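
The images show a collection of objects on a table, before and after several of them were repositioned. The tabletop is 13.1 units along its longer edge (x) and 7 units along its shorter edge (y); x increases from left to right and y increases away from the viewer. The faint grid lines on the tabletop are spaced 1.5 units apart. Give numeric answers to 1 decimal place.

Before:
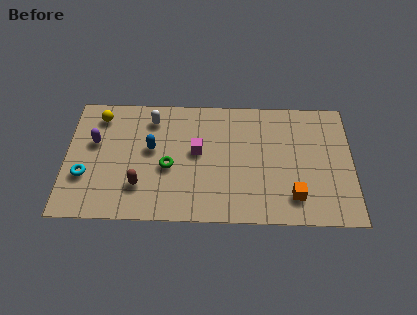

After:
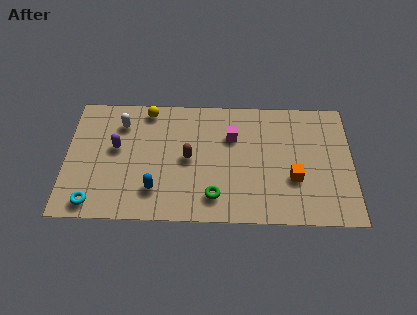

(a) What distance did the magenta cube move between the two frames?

1.8

The magenta cube moved from about (6.0, 3.9) to (7.6, 4.8), a distance of √(1.6² + 0.9²) ≈ 1.8.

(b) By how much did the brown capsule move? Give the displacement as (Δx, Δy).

(2.2, 1.6)

From the two frames, the brown capsule sits at roughly (3.4, 1.9) before and (5.6, 3.5) after.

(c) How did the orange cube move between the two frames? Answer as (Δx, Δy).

(0.0, 1.0)

From the two frames, the orange cube sits at roughly (10.4, 1.5) before and (10.4, 2.5) after.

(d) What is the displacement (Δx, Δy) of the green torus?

(2.1, -1.6)

The green torus was at about (4.7, 3.0) and moved to about (6.8, 1.4).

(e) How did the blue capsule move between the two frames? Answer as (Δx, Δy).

(0.2, -2.3)

The blue capsule was at about (3.9, 4.0) and moved to about (4.1, 1.7).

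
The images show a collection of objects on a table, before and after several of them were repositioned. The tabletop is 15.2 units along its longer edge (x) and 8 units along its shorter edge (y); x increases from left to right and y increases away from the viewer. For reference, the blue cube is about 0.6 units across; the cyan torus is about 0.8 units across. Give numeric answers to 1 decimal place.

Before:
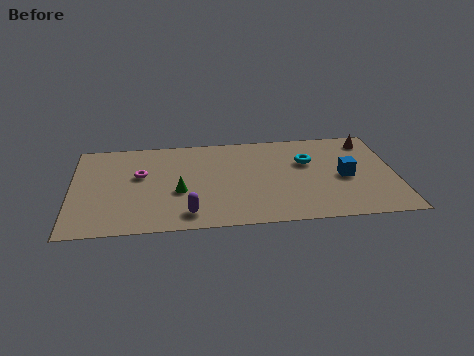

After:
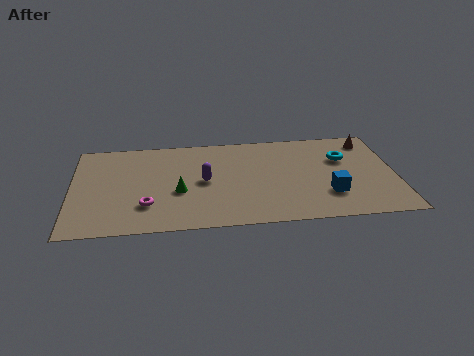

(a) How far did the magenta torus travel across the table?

2.6

The magenta torus moved from about (3.2, 4.8) to (3.5, 2.2), a distance of √(0.3² + 2.6²) ≈ 2.6.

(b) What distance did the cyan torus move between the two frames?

1.7

From (11.1, 5.2) to (12.8, 5.3), the cyan torus covered √(1.7² + 0.1²) ≈ 1.7 units.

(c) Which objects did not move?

the green cone and the brown cone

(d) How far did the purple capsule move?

2.8

From (5.4, 1.3) to (6.2, 4.0), the purple capsule covered √(0.8² + 2.7²) ≈ 2.8 units.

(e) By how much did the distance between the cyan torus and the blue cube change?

+0.8

They were about 2.3 units apart before and 3.1 after — 0.8 units further apart.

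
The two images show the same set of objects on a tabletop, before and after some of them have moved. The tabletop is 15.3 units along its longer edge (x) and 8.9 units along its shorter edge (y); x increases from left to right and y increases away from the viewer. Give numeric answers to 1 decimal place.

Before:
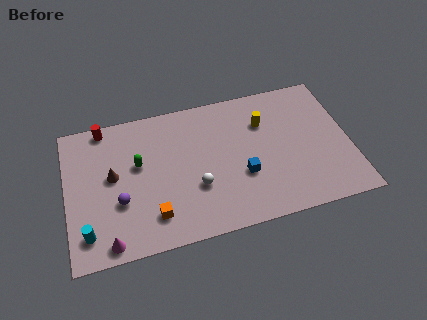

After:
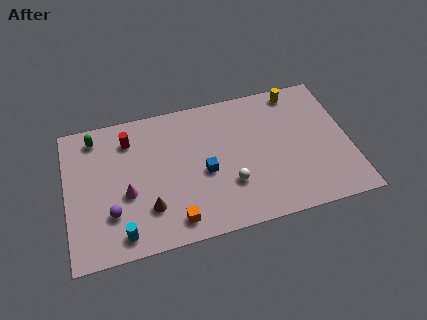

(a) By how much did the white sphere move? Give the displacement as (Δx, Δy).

(1.8, -0.3)

From the two frames, the white sphere sits at roughly (6.9, 3.1) before and (8.7, 2.8) after.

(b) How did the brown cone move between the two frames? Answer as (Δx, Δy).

(1.8, -2.5)

From the two frames, the brown cone sits at roughly (2.5, 4.9) before and (4.3, 2.4) after.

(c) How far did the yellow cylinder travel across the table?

2.5

The yellow cylinder was near (10.8, 6.3) before and (12.7, 7.9) after, so it travelled √(1.9² + 1.6²) ≈ 2.5 units.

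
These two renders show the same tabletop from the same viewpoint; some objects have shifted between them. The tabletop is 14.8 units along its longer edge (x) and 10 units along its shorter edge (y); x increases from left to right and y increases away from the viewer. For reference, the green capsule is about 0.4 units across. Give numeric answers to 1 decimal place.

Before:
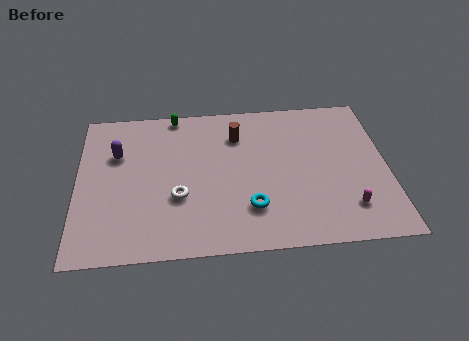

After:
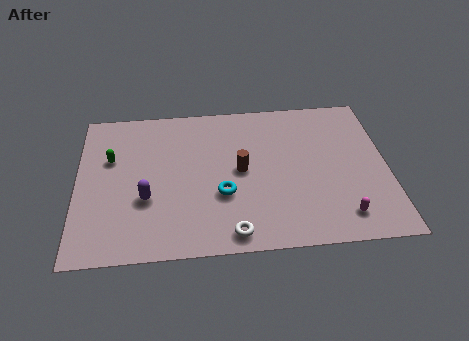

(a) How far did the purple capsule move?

3.4

The purple capsule moved from about (1.9, 6.7) to (3.3, 3.6), a distance of √(1.4² + 3.1²) ≈ 3.4.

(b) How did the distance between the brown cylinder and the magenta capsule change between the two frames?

-1.6

Before: roughly 7.4 units apart; after: 5.8. That's 1.6 units closer together.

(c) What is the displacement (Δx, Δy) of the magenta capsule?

(-0.3, -0.5)

The magenta capsule started near (12.8, 2.2) and ended near (12.5, 1.7).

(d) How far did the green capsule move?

4.2

From (4.7, 9.2) to (1.6, 6.4), the green capsule covered √(3.1² + 2.8²) ≈ 4.2 units.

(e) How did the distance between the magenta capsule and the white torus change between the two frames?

-2.9

Before: roughly 8.1 units apart; after: 5.2. That's 2.9 units closer together.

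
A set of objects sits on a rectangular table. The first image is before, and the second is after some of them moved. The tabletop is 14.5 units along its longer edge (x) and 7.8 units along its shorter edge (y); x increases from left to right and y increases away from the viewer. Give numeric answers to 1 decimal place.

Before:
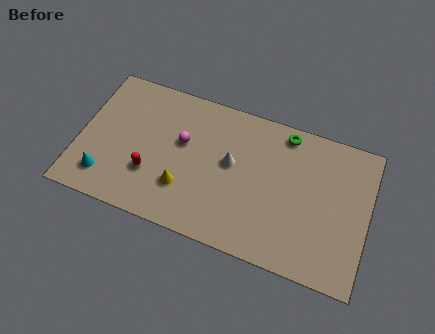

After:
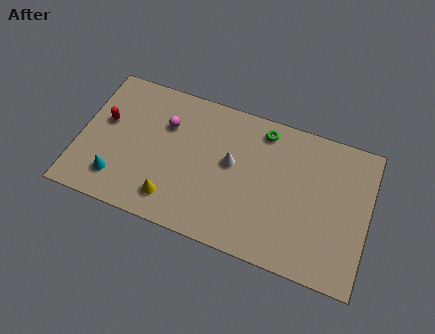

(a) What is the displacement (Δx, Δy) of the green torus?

(-1.1, -0.2)

From the two frames, the green torus sits at roughly (10.1, 6.9) before and (9.0, 6.7) after.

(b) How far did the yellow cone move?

0.9

The yellow cone was near (5.4, 2.3) before and (4.9, 1.5) after, so it travelled √(0.5² + 0.8²) ≈ 0.9 units.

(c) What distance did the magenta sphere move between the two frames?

1.1

From (5.1, 4.7) to (4.2, 5.4), the magenta sphere covered √(0.9² + 0.7²) ≈ 1.1 units.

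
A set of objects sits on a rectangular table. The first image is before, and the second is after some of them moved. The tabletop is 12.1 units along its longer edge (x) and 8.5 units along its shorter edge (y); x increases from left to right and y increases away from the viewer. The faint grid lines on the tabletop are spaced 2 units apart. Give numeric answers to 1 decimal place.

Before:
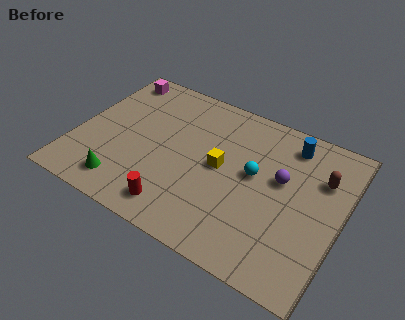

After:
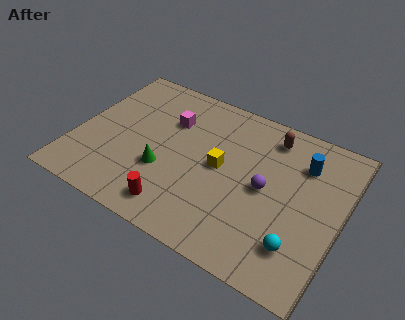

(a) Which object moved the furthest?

the cyan sphere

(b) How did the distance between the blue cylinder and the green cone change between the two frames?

-2.1

They were about 8.9 units apart before and 6.8 after — 2.1 units closer together.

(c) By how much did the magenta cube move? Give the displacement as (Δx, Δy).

(2.9, -1.5)

The magenta cube started near (1.1, 7.4) and ended near (4.0, 5.9).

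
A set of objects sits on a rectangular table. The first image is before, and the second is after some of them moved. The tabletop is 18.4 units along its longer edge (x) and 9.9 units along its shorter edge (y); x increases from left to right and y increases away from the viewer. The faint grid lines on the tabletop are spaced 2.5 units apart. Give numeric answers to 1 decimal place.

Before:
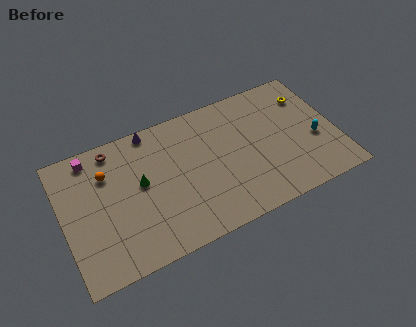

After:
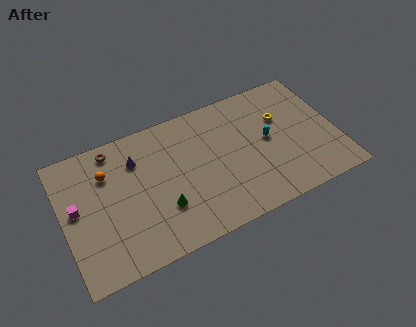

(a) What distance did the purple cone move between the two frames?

2.2

The purple cone was near (6.3, 9.1) before and (5.1, 7.3) after, so it travelled √(1.2² + 1.8²) ≈ 2.2 units.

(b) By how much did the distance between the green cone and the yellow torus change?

-2.7

Before: roughly 11.9 units apart; after: 9.2. That's 2.7 units closer together.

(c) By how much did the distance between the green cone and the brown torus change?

+2.7

The distance was about 3.5 in the first image and 6.2 in the second, so they moved 2.7 units further apart.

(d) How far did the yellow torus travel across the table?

2.2

The yellow torus was near (16.9, 7.5) before and (14.9, 6.5) after, so it travelled √(2.0² + 1.0²) ≈ 2.2 units.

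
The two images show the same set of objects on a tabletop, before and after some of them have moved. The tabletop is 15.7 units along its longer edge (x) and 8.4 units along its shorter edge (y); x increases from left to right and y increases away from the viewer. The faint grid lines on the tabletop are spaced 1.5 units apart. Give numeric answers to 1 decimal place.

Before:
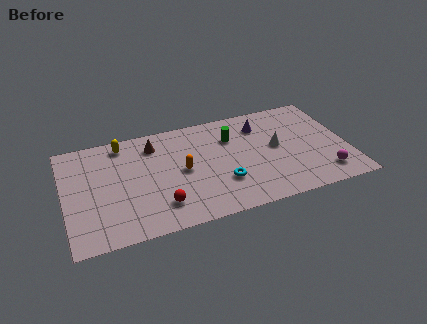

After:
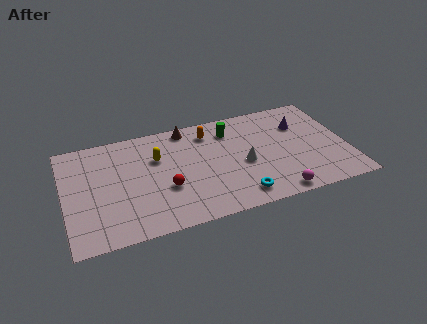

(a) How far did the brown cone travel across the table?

2.1

From (5.1, 6.7) to (7.0, 7.5), the brown cone covered √(1.9² + 0.8²) ≈ 2.1 units.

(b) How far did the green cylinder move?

0.6

From (9.4, 6.0) to (9.4, 6.6), the green cylinder covered √(0.0² + 0.6²) ≈ 0.6 units.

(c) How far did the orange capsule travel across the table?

3.1

The orange capsule was near (6.5, 4.2) before and (8.2, 6.8) after, so it travelled √(1.7² + 2.6²) ≈ 3.1 units.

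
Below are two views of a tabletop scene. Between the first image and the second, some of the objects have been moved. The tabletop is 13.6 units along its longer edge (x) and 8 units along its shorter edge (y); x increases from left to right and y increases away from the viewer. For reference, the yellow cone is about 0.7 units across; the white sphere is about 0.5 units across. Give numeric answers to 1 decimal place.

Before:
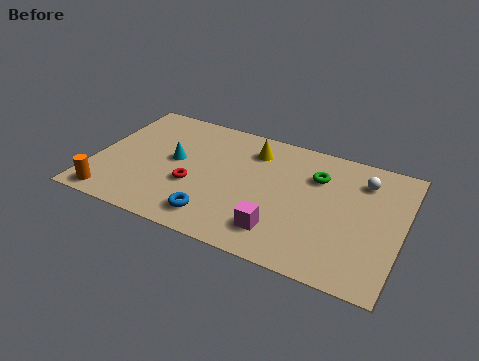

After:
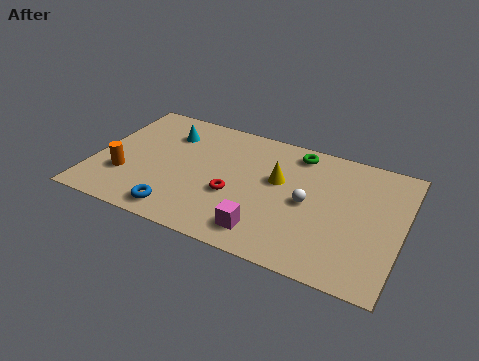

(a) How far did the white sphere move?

3.2

The white sphere moved from about (11.7, 6.2) to (9.5, 3.9), a distance of √(2.2² + 2.3²) ≈ 3.2.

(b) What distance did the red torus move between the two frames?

1.8

From (4.5, 3.0) to (6.3, 3.1), the red torus covered √(1.8² + 0.1²) ≈ 1.8 units.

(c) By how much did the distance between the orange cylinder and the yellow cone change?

-0.9

Before: roughly 7.9 units apart; after: 7.0. That's 0.9 units closer together.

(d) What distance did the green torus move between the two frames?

1.6

The green torus was near (9.7, 5.7) before and (8.7, 6.9) after, so it travelled √(1.0² + 1.2²) ≈ 1.6 units.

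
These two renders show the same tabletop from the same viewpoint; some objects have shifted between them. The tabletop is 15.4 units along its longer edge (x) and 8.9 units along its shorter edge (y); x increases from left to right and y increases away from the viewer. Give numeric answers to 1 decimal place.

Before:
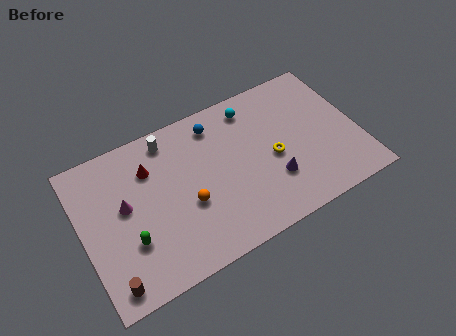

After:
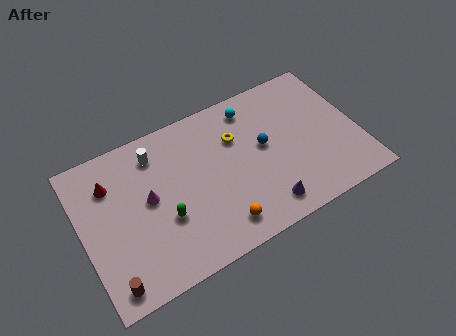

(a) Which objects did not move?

the brown cylinder and the cyan sphere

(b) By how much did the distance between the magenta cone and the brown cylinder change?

+0.4

The distance was about 4.1 in the first image and 4.5 in the second, so they moved 0.4 units further apart.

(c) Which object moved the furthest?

the blue sphere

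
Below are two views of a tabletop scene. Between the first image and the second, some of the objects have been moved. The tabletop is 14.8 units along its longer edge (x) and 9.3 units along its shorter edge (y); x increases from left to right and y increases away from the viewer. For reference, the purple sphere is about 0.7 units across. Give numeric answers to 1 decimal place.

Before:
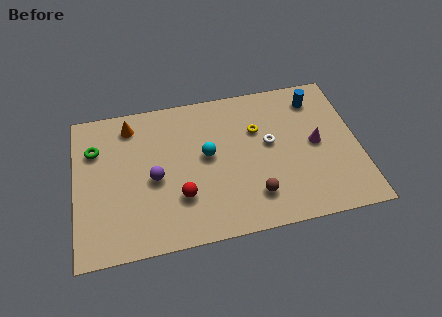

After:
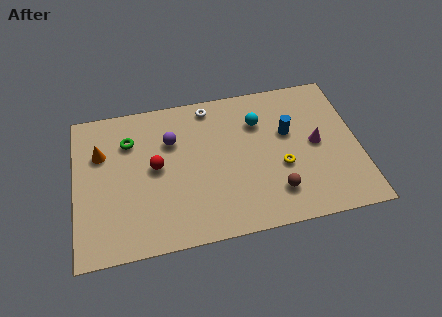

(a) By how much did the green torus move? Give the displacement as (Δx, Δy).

(1.8, 0.2)

From the two frames, the green torus sits at roughly (1.1, 6.6) before and (2.9, 6.8) after.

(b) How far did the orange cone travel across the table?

2.2

From (3.0, 7.8) to (1.4, 6.3), the orange cone covered √(1.6² + 1.5²) ≈ 2.2 units.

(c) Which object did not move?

the magenta cone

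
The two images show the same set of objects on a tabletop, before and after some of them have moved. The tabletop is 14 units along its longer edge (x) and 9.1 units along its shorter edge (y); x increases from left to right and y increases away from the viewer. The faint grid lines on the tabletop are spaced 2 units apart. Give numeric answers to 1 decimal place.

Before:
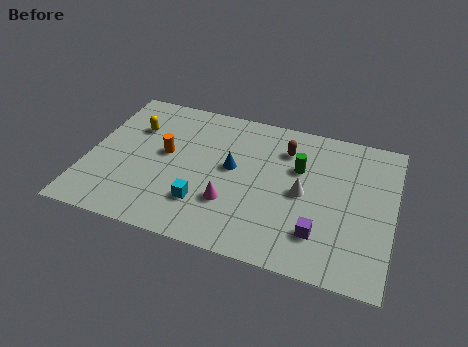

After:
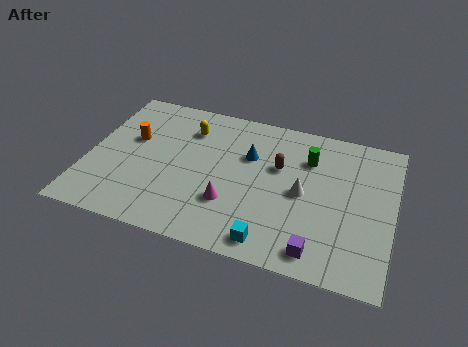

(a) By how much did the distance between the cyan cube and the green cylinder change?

+0.3

The distance was about 5.4 in the first image and 5.7 in the second, so they moved 0.3 units further apart.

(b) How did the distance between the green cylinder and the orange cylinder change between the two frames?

+2.0

Before: roughly 6.2 units apart; after: 8.2. That's 2.0 units further apart.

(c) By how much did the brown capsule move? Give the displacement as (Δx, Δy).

(-0.2, -1.2)

From the two frames, the brown capsule sits at roughly (8.9, 6.9) before and (8.7, 5.7) after.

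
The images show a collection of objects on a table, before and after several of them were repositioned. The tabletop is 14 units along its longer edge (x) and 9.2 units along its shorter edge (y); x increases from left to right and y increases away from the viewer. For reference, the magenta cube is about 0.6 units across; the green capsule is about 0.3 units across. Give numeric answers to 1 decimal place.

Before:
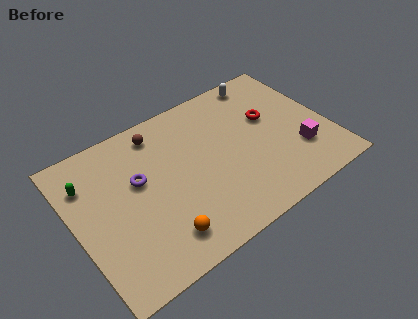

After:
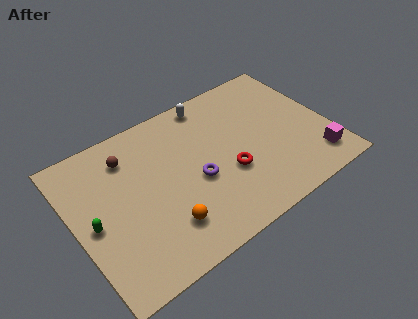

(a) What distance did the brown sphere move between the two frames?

1.9

The brown sphere moved from about (5.1, 7.8) to (3.3, 7.2), a distance of √(1.8² + 0.6²) ≈ 1.9.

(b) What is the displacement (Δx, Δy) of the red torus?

(-2.8, -2.2)

The red torus was at about (11.0, 5.6) and moved to about (8.2, 3.4).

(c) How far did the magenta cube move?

1.2

The magenta cube moved from about (12.1, 2.7) to (12.8, 1.7), a distance of √(0.7² + 1.0²) ≈ 1.2.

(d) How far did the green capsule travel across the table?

2.5

The green capsule moved from about (1.0, 6.8) to (0.9, 4.3), a distance of √(0.1² + 2.5²) ≈ 2.5.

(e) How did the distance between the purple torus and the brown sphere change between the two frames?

+1.9

They were about 2.7 units apart before and 4.6 after — 1.9 units further apart.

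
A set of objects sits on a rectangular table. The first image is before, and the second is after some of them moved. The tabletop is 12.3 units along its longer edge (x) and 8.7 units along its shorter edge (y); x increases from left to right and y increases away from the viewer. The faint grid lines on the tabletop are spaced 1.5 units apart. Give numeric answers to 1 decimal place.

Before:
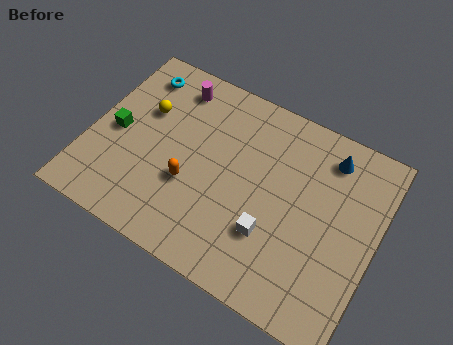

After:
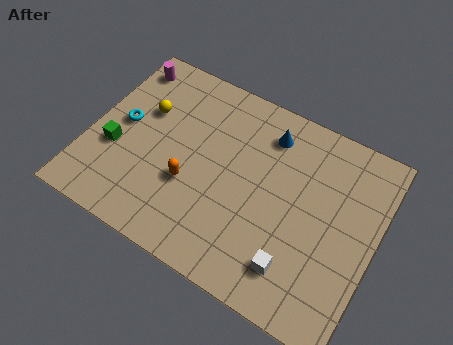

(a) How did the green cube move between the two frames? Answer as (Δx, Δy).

(0.1, -0.8)

The green cube started near (1.1, 4.1) and ended near (1.2, 3.3).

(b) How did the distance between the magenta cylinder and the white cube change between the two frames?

+3.3

They were about 6.8 units apart before and 10.1 after — 3.3 units further apart.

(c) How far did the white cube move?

1.5

The white cube was near (8.1, 2.7) before and (9.3, 1.8) after, so it travelled √(1.2² + 0.9²) ≈ 1.5 units.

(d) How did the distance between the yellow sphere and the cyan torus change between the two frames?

-0.4

Before: roughly 1.7 units apart; after: 1.3. That's 0.4 units closer together.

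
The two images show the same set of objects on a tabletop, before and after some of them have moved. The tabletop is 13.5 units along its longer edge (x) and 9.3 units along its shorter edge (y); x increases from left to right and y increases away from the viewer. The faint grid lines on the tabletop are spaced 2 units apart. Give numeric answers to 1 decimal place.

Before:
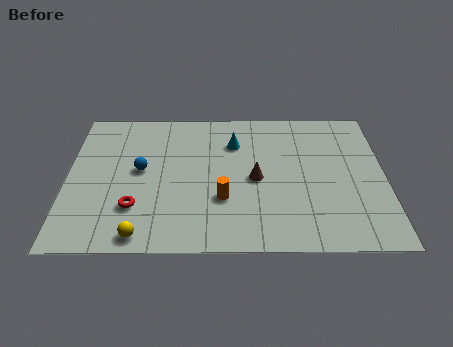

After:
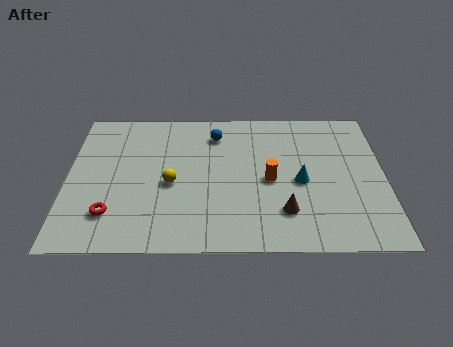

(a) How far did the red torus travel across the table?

1.1

From (2.9, 2.6) to (1.9, 2.2), the red torus covered √(1.0² + 0.4²) ≈ 1.1 units.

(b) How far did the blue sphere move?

4.0

The blue sphere moved from about (3.1, 5.0) to (6.3, 7.4), a distance of √(3.2² + 2.4²) ≈ 4.0.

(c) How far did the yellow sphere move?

3.4

The yellow sphere moved from about (3.2, 0.9) to (4.4, 4.1), a distance of √(1.2² + 3.2²) ≈ 3.4.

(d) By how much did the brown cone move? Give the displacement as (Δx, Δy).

(1.2, -2.1)

From the two frames, the brown cone sits at roughly (8.0, 4.4) before and (9.2, 2.3) after.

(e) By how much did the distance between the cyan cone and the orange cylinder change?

-2.4

Before: roughly 3.7 units apart; after: 1.3. That's 2.4 units closer together.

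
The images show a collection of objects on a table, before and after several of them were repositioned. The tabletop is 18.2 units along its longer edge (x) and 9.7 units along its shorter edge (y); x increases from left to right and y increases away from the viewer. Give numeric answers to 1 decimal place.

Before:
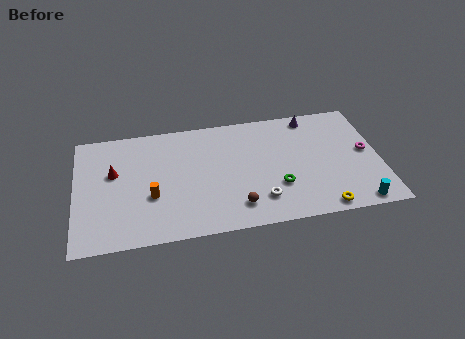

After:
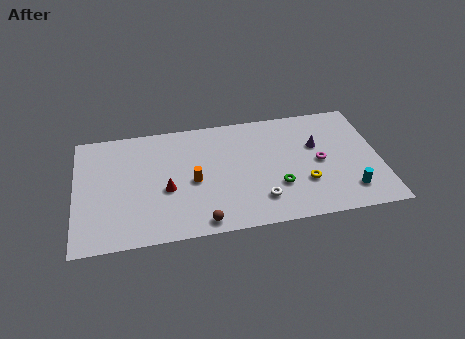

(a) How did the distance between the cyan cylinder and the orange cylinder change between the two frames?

-2.9

Before: roughly 12.4 units apart; after: 9.5. That's 2.9 units closer together.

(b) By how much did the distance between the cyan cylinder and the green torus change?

-0.8

The distance was about 5.1 in the first image and 4.3 in the second, so they moved 0.8 units closer together.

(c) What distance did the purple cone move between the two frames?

2.5

From (14.3, 8.6) to (14.5, 6.1), the purple cone covered √(0.2² + 2.5²) ≈ 2.5 units.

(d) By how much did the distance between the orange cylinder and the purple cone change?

-3.3

Before: roughly 11.0 units apart; after: 7.7. That's 3.3 units closer together.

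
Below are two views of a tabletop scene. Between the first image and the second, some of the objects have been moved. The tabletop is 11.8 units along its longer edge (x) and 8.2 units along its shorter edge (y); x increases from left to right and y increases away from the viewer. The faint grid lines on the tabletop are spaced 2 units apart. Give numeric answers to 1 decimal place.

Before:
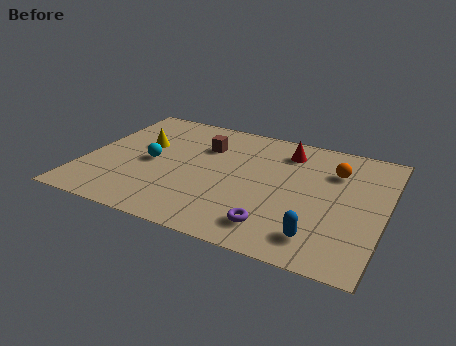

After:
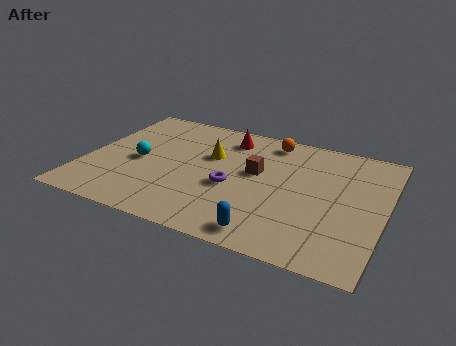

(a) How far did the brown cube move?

2.5

The brown cube moved from about (4.5, 5.8) to (6.7, 4.7), a distance of √(2.2² + 1.1²) ≈ 2.5.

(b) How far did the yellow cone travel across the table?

2.7

The yellow cone moved from about (2.1, 5.0) to (4.8, 5.2), a distance of √(2.7² + 0.2²) ≈ 2.7.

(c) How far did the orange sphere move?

3.0

The orange sphere was near (9.7, 5.9) before and (7.0, 7.1) after, so it travelled √(2.7² + 1.2²) ≈ 3.0 units.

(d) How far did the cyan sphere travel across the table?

0.5

The cyan sphere was near (2.6, 3.9) before and (2.1, 3.8) after, so it travelled √(0.5² + 0.1²) ≈ 0.5 units.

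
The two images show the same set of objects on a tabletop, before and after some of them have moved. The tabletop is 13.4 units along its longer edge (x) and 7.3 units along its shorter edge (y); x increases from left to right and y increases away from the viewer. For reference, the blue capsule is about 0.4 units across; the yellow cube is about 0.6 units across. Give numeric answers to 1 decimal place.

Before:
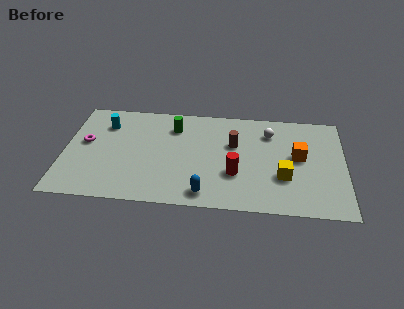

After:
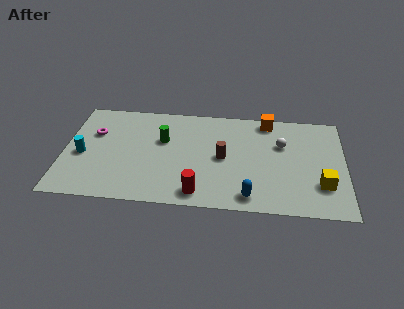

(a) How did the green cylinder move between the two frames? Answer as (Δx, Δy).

(-0.5, -1.0)

The green cylinder started near (5.2, 5.6) and ended near (4.7, 4.6).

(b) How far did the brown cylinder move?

1.1

The brown cylinder was near (8.1, 4.6) before and (7.6, 3.6) after, so it travelled √(0.5² + 1.0²) ≈ 1.1 units.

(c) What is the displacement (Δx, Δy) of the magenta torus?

(0.4, 0.7)

The magenta torus was at about (1.0, 4.1) and moved to about (1.4, 4.8).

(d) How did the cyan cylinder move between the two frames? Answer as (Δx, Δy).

(-1.0, -2.3)

The cyan cylinder started near (1.9, 5.5) and ended near (0.9, 3.2).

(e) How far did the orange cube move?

2.9

From (11.2, 4.0) to (9.7, 6.5), the orange cube covered √(1.5² + 2.5²) ≈ 2.9 units.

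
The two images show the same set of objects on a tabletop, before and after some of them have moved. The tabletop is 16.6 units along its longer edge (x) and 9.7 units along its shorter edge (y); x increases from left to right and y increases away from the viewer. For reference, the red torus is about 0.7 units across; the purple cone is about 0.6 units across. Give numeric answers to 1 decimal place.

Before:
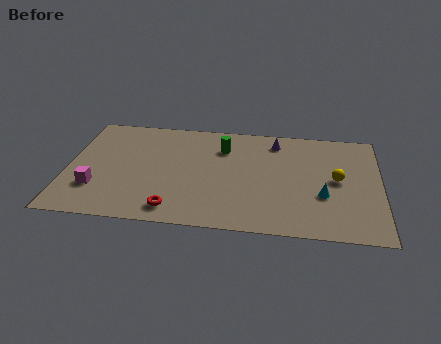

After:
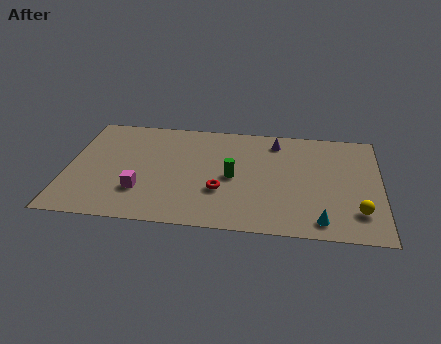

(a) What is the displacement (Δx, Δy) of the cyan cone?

(-0.1, -2.2)

From the two frames, the cyan cone sits at roughly (13.6, 3.5) before and (13.5, 1.3) after.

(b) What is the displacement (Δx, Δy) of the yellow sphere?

(1.1, -2.7)

From the two frames, the yellow sphere sits at roughly (14.3, 5.0) before and (15.4, 2.3) after.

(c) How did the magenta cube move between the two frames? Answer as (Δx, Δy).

(2.4, 0.0)

The magenta cube was at about (1.6, 2.8) and moved to about (4.0, 2.8).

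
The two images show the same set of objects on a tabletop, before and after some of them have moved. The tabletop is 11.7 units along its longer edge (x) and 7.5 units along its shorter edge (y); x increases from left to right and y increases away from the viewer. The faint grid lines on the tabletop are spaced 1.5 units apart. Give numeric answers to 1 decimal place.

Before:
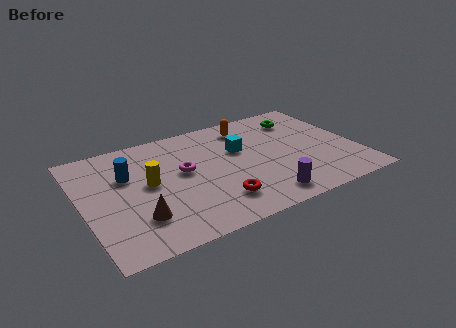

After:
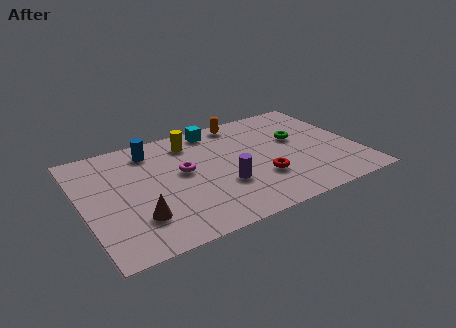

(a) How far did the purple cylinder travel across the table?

2.1

The purple cylinder was near (7.3, 1.1) before and (5.8, 2.6) after, so it travelled √(1.5² + 1.5²) ≈ 2.1 units.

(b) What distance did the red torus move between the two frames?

2.1

The red torus was near (5.4, 1.7) before and (7.4, 2.4) after, so it travelled √(2.0² + 0.7²) ≈ 2.1 units.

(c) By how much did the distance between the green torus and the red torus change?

-3.2

Before: roughly 6.0 units apart; after: 2.8. That's 3.2 units closer together.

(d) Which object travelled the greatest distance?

the yellow cylinder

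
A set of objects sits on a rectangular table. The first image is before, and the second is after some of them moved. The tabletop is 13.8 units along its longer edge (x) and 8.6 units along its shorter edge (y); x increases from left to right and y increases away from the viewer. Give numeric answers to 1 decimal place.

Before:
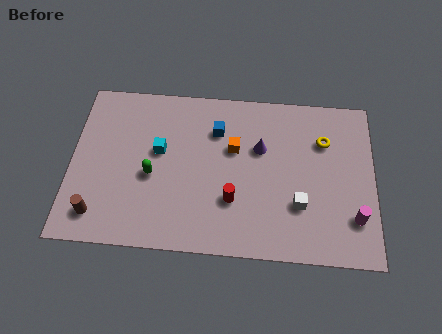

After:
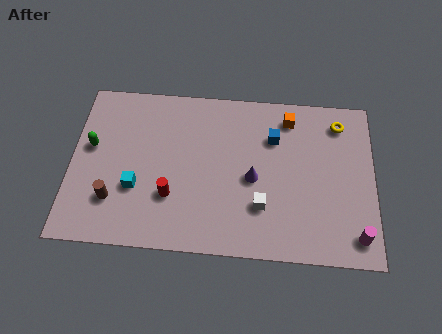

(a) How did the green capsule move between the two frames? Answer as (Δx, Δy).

(-2.8, 1.3)

From the two frames, the green capsule sits at roughly (3.7, 3.7) before and (0.9, 5.0) after.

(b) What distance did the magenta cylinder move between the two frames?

0.9

From (12.9, 2.2) to (13.0, 1.3), the magenta cylinder covered √(0.1² + 0.9²) ≈ 0.9 units.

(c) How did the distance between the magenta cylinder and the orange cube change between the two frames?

+0.3

They were about 6.4 units apart before and 6.7 after — 0.3 units further apart.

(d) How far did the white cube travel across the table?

1.7

The white cube moved from about (10.4, 2.7) to (8.7, 2.5), a distance of √(1.7² + 0.2²) ≈ 1.7.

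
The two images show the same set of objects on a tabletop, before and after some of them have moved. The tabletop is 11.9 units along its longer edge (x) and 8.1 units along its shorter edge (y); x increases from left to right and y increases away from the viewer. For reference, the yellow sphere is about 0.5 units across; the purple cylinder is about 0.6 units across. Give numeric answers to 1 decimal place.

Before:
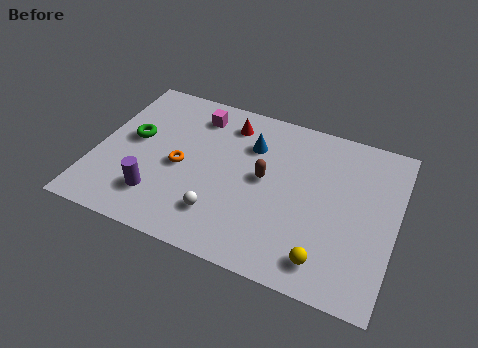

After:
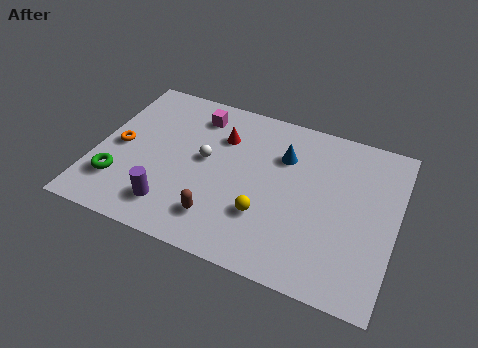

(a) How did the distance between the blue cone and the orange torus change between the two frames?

+3.3

The distance was about 3.3 in the first image and 6.6 in the second, so they moved 3.3 units further apart.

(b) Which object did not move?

the magenta cube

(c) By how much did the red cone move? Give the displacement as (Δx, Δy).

(-0.2, -0.8)

The red cone was at about (5.0, 6.6) and moved to about (4.8, 5.8).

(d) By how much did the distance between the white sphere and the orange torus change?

+0.9

The distance was about 2.5 in the first image and 3.4 in the second, so they moved 0.9 units further apart.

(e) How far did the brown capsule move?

3.0

The brown capsule moved from about (6.7, 4.3) to (5.2, 1.7), a distance of √(1.5² + 2.6²) ≈ 3.0.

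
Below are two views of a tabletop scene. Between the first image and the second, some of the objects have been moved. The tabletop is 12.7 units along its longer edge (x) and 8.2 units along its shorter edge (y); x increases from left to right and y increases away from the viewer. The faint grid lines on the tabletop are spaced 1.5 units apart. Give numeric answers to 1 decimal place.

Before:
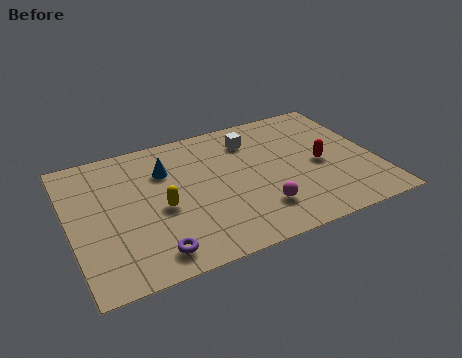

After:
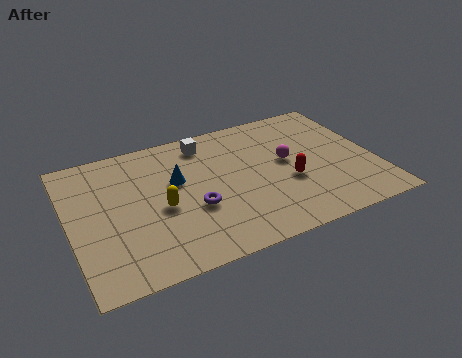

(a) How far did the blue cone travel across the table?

0.9

From (4.1, 5.8) to (4.5, 5.0), the blue cone covered √(0.4² + 0.8²) ≈ 0.9 units.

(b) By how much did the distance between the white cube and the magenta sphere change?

-0.4

They were about 4.4 units apart before and 4.0 after — 0.4 units closer together.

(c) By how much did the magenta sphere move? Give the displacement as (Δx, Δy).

(1.5, 2.5)

The magenta sphere started near (7.6, 2.0) and ended near (9.1, 4.5).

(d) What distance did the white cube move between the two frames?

2.0

The white cube moved from about (7.8, 6.4) to (5.9, 6.9), a distance of √(1.9² + 0.5²) ≈ 2.0.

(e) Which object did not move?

the yellow capsule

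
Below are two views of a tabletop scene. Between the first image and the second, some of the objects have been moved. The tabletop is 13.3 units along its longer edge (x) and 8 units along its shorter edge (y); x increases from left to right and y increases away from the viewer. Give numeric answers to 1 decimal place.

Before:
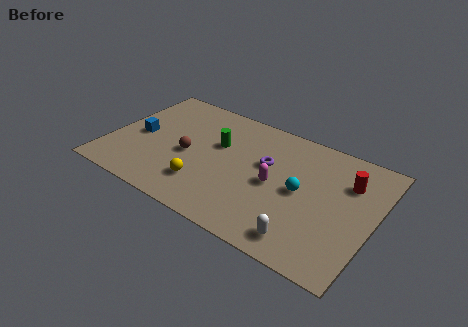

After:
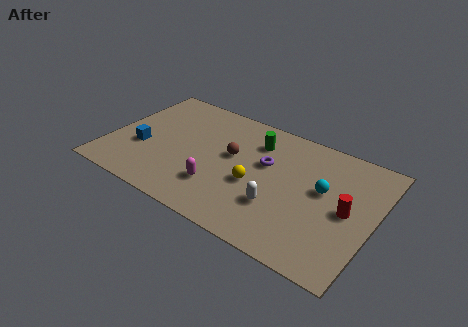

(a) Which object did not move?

the purple torus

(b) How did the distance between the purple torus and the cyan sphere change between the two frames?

+0.8

Before: roughly 2.1 units apart; after: 2.9. That's 0.8 units further apart.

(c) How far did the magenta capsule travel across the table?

3.1

From (8.4, 3.8) to (5.8, 2.2), the magenta capsule covered √(2.6² + 1.6²) ≈ 3.1 units.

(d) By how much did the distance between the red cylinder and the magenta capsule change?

+2.5

They were about 3.9 units apart before and 6.4 after — 2.5 units further apart.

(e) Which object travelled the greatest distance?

the magenta capsule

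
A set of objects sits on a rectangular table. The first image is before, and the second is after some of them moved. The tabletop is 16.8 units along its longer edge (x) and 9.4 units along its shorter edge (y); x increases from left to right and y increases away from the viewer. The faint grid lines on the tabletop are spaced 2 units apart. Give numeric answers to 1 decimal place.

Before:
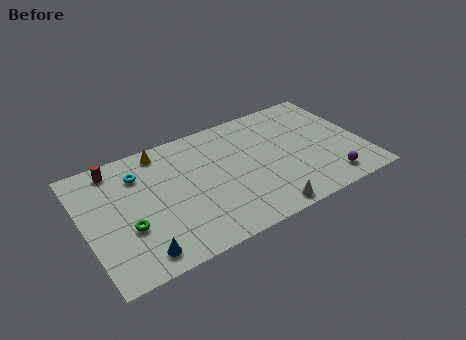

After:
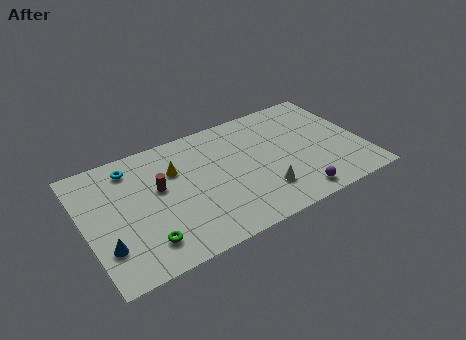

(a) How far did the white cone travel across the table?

1.5

From (10.2, 0.9) to (10.4, 2.4), the white cone covered √(0.2² + 1.5²) ≈ 1.5 units.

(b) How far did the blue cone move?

2.2

From (2.8, 1.3) to (1.0, 2.6), the blue cone covered √(1.8² + 1.3²) ≈ 2.2 units.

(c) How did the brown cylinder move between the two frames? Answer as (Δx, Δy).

(2.3, -2.7)

From the two frames, the brown cylinder sits at roughly (2.2, 8.2) before and (4.5, 5.5) after.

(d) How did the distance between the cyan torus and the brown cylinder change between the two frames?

+1.0

The distance was about 1.7 in the first image and 2.7 in the second, so they moved 1.0 units further apart.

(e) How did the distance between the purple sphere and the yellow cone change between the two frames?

-3.1

Before: roughly 11.5 units apart; after: 8.4. That's 3.1 units closer together.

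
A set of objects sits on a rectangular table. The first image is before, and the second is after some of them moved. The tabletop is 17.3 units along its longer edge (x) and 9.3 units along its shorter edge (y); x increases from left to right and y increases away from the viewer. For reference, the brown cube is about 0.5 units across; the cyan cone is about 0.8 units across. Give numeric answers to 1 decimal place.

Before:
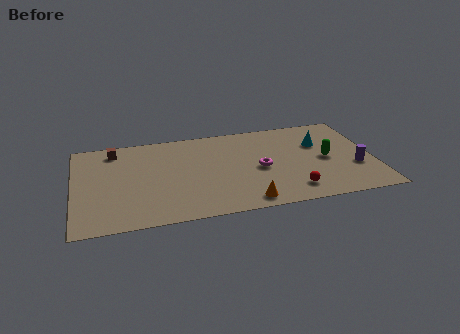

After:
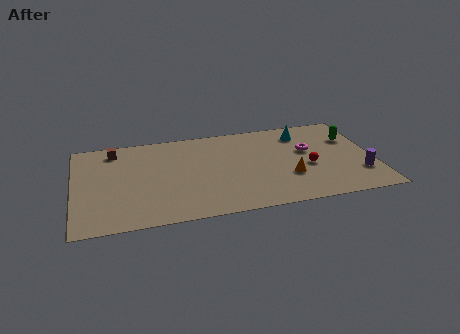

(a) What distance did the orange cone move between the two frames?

3.3

The orange cone was near (9.7, 1.1) before and (12.3, 3.1) after, so it travelled √(2.6² + 2.0²) ≈ 3.3 units.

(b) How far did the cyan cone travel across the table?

1.6

The cyan cone was near (14.3, 6.2) before and (13.4, 7.5) after, so it travelled √(0.9² + 1.3²) ≈ 1.6 units.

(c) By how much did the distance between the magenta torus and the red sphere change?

-1.4

The distance was about 3.1 in the first image and 1.7 in the second, so they moved 1.4 units closer together.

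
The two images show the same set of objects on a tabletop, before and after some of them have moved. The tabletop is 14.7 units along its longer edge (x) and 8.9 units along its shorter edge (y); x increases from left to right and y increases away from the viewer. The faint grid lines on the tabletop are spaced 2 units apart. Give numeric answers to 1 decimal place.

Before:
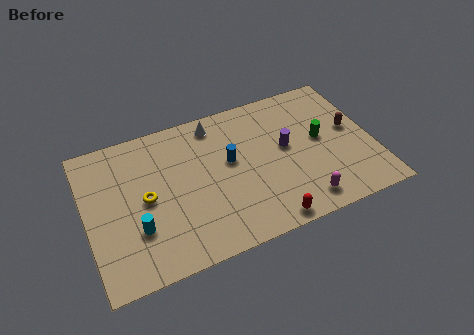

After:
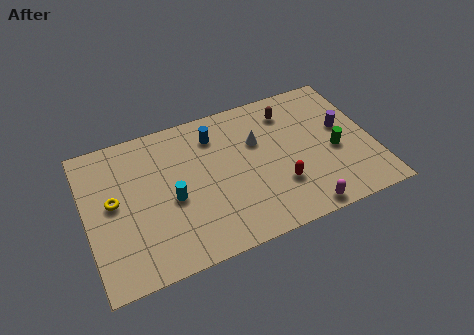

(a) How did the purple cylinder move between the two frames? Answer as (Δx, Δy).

(3.0, 0.2)

The purple cylinder was at about (10.3, 4.9) and moved to about (13.3, 5.1).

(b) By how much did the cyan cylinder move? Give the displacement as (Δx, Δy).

(1.9, 1.1)

The cyan cylinder started near (2.4, 2.8) and ended near (4.3, 3.9).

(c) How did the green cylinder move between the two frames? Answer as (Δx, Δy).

(0.6, -1.0)

The green cylinder started near (12.1, 4.8) and ended near (12.7, 3.8).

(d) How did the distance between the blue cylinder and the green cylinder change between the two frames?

+2.0

Before: roughly 4.7 units apart; after: 6.7. That's 2.0 units further apart.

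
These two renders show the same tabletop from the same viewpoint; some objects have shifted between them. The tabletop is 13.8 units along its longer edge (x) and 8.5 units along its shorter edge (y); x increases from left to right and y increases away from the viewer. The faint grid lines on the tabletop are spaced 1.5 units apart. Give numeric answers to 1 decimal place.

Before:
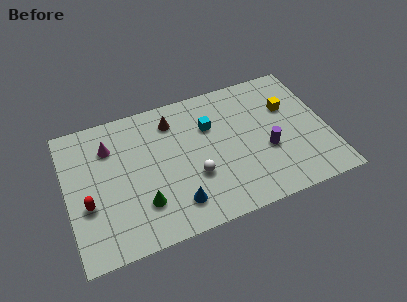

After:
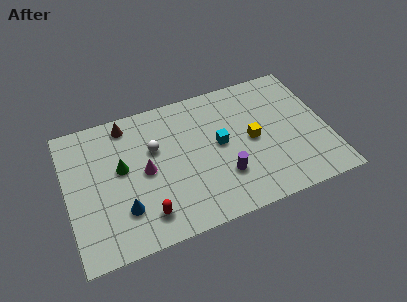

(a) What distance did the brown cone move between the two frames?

2.5

The brown cone moved from about (5.8, 6.8) to (3.4, 7.4), a distance of √(2.4² + 0.6²) ≈ 2.5.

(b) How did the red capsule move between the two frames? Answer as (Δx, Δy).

(2.9, -1.6)

The red capsule was at about (1.0, 3.2) and moved to about (3.9, 1.6).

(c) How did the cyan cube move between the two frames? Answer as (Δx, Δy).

(0.4, -1.3)

The cyan cube started near (7.7, 5.8) and ended near (8.1, 4.5).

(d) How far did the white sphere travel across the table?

3.1

The white sphere was near (6.6, 3.0) before and (4.7, 5.4) after, so it travelled √(1.9² + 2.4²) ≈ 3.1 units.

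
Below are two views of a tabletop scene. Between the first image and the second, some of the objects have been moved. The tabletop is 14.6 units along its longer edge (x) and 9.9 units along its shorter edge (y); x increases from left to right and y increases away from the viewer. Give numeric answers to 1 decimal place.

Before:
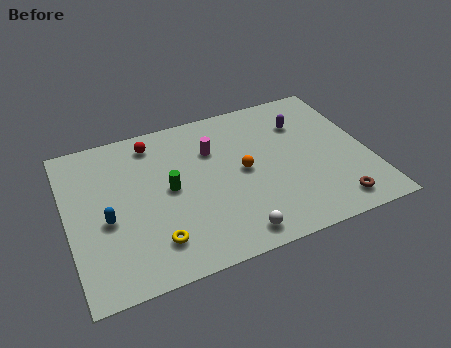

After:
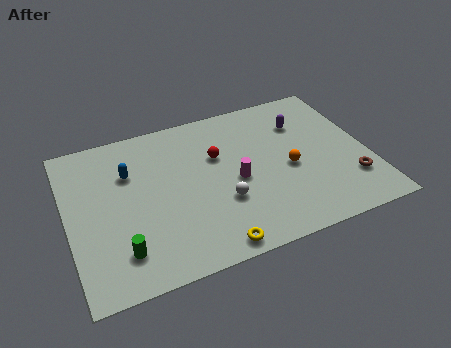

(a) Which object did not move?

the purple capsule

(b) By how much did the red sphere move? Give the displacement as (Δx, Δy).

(3.0, -2.0)

From the two frames, the red sphere sits at roughly (4.4, 8.4) before and (7.4, 6.4) after.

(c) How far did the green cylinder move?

4.0

From (4.9, 5.1) to (2.3, 2.1), the green cylinder covered √(2.6² + 3.0²) ≈ 4.0 units.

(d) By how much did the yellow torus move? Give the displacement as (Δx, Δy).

(2.6, -1.2)

From the two frames, the yellow torus sits at roughly (3.9, 2.1) before and (6.5, 0.9) after.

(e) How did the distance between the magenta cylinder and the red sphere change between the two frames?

-1.2

The distance was about 3.2 in the first image and 2.0 in the second, so they moved 1.2 units closer together.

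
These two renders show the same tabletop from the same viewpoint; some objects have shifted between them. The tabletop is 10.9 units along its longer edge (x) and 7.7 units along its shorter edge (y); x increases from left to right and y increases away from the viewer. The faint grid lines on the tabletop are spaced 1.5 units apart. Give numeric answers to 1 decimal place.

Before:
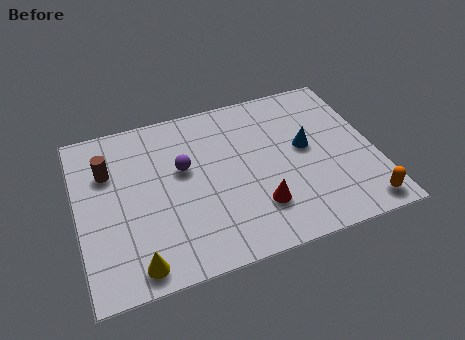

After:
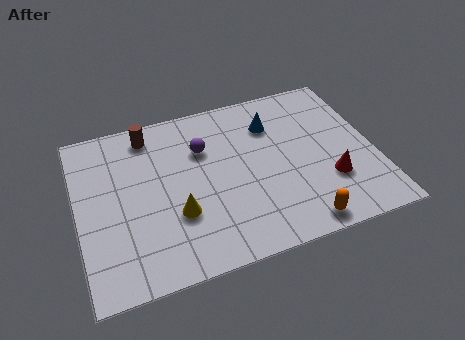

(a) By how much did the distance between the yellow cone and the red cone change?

+1.0

They were about 4.6 units apart before and 5.6 after — 1.0 units further apart.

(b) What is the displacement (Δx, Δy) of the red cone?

(2.7, 0.4)

The red cone was at about (6.4, 2.0) and moved to about (9.1, 2.4).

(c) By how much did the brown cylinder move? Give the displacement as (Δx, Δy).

(1.6, 1.3)

The brown cylinder started near (1.2, 5.3) and ended near (2.8, 6.6).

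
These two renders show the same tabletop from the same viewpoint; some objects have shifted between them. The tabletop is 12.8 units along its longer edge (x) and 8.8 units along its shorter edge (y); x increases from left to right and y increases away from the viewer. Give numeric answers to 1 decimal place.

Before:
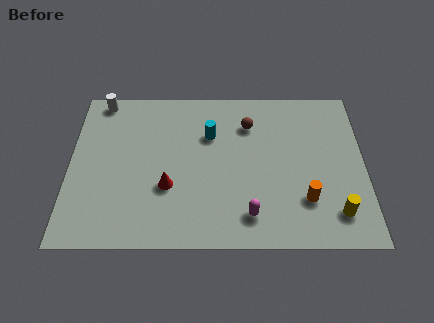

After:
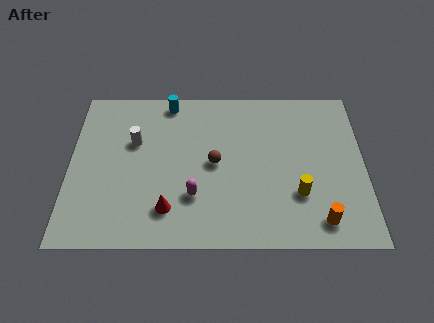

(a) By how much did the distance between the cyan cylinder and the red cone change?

+2.6

They were about 3.4 units apart before and 6.0 after — 2.6 units further apart.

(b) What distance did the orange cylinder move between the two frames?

1.3

From (10.2, 2.4) to (10.8, 1.3), the orange cylinder covered √(0.6² + 1.1²) ≈ 1.3 units.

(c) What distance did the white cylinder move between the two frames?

2.8

The white cylinder moved from about (1.3, 8.0) to (2.8, 5.6), a distance of √(1.5² + 2.4²) ≈ 2.8.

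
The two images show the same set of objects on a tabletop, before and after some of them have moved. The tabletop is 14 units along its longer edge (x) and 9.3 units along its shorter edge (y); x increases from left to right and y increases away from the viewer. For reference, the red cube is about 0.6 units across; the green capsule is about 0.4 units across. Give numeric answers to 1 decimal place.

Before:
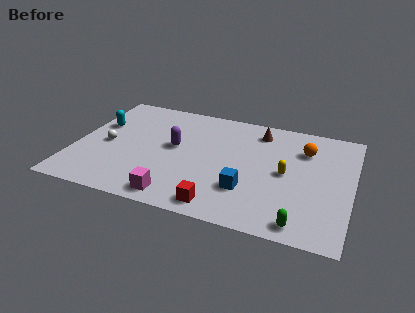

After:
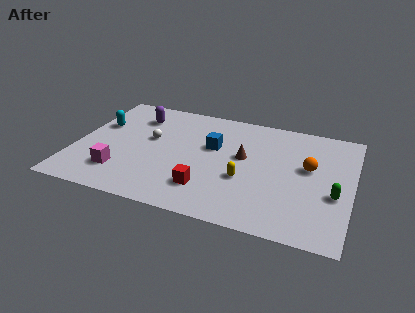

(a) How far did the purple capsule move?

3.0

From (5.0, 5.1) to (2.8, 7.2), the purple capsule covered √(2.2² + 2.1²) ≈ 3.0 units.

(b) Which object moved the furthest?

the blue cube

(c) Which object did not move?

the cyan capsule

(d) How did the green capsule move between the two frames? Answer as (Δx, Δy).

(1.5, 2.6)

The green capsule started near (11.7, 1.0) and ended near (13.2, 3.6).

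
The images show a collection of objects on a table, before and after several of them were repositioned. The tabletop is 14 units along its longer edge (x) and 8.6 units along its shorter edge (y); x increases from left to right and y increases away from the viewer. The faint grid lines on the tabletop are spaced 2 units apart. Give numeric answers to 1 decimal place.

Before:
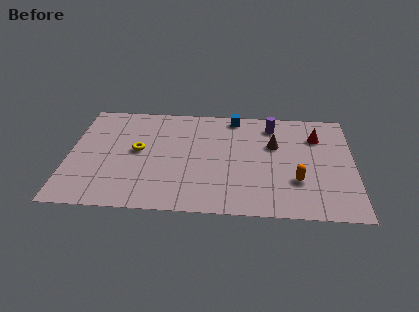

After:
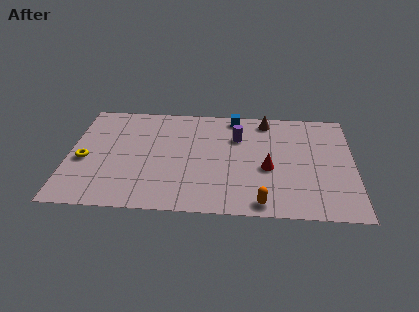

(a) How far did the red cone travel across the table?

3.6

The red cone was near (12.2, 6.3) before and (9.8, 3.6) after, so it travelled √(2.4² + 2.7²) ≈ 3.6 units.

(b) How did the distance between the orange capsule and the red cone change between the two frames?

-1.0

Before: roughly 3.7 units apart; after: 2.7. That's 1.0 units closer together.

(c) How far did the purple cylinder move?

2.0

The purple cylinder moved from about (10.0, 7.1) to (8.3, 6.0), a distance of √(1.7² + 1.1²) ≈ 2.0.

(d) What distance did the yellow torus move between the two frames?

2.8

The yellow torus moved from about (3.4, 4.6) to (0.8, 3.7), a distance of √(2.6² + 0.9²) ≈ 2.8.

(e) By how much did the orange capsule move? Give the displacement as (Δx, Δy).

(-1.7, -1.8)

The orange capsule was at about (11.2, 2.7) and moved to about (9.5, 0.9).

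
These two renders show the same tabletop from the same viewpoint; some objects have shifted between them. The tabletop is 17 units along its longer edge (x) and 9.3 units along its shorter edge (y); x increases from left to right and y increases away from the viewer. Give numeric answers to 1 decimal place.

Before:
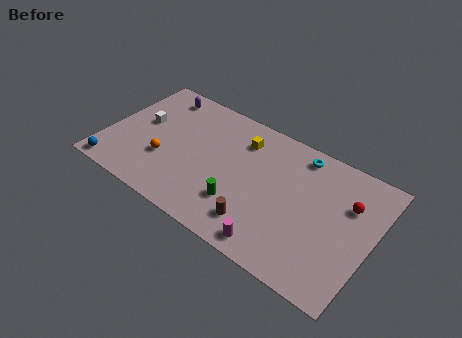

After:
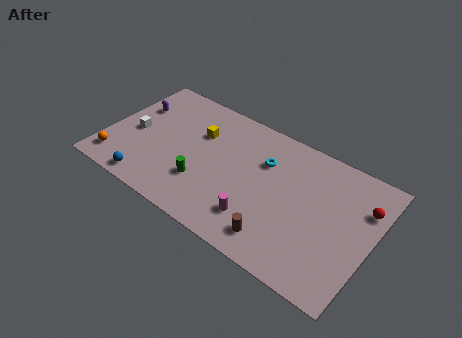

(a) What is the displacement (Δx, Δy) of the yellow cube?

(-2.7, -0.9)

The yellow cube was at about (8.3, 7.2) and moved to about (5.6, 6.3).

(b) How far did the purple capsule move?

2.1

The purple capsule moved from about (2.6, 8.0) to (1.3, 6.3), a distance of √(1.3² + 1.7²) ≈ 2.1.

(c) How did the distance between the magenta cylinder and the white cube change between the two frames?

-1.6

They were about 10.4 units apart before and 8.8 after — 1.6 units closer together.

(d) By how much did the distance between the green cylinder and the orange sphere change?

+0.5

The distance was about 5.1 in the first image and 5.6 in the second, so they moved 0.5 units further apart.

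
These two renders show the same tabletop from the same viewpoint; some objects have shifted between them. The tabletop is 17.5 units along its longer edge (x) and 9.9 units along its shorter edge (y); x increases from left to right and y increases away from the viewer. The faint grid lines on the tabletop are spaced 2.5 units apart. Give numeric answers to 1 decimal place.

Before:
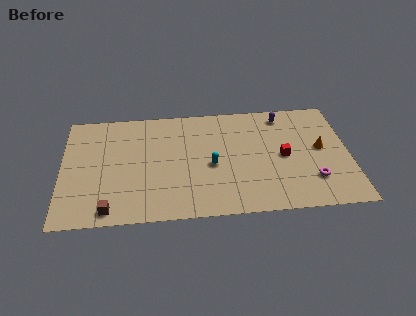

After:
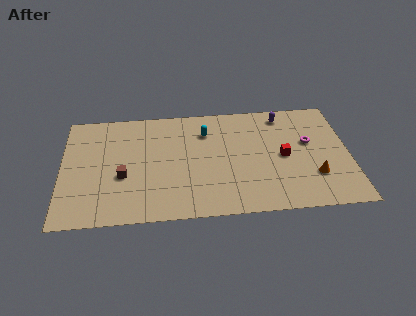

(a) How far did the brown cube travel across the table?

2.9

The brown cube was near (2.9, 1.1) before and (3.7, 3.9) after, so it travelled √(0.8² + 2.8²) ≈ 2.9 units.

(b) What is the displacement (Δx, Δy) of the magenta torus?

(-0.1, 3.3)

The magenta torus was at about (15.2, 2.6) and moved to about (15.1, 5.9).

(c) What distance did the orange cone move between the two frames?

2.5

The orange cone was near (15.8, 5.3) before and (15.3, 2.9) after, so it travelled √(0.5² + 2.4²) ≈ 2.5 units.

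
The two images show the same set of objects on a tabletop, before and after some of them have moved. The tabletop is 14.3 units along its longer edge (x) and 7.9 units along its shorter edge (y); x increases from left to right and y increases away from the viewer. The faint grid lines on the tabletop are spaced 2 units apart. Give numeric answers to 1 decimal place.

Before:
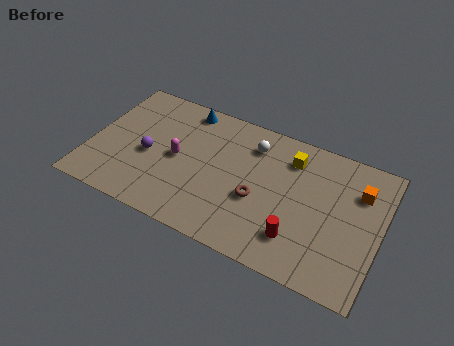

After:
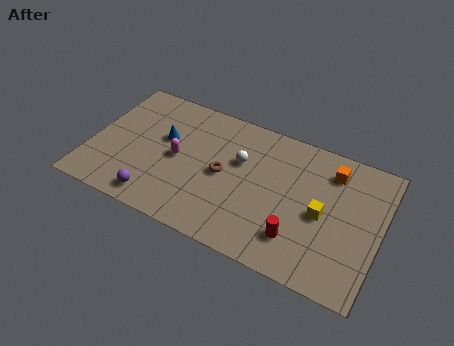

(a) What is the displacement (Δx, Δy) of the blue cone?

(-0.8, -2.2)

The blue cone started near (4.3, 7.0) and ended near (3.5, 4.8).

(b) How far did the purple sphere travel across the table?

2.5

The purple sphere moved from about (2.9, 3.5) to (3.6, 1.1), a distance of √(0.7² + 2.4²) ≈ 2.5.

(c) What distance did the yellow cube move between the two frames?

3.1

From (9.7, 6.2) to (11.5, 3.7), the yellow cube covered √(1.8² + 2.5²) ≈ 3.1 units.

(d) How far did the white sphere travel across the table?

1.3

The white sphere moved from about (7.8, 6.2) to (7.3, 5.0), a distance of √(0.5² + 1.2²) ≈ 1.3.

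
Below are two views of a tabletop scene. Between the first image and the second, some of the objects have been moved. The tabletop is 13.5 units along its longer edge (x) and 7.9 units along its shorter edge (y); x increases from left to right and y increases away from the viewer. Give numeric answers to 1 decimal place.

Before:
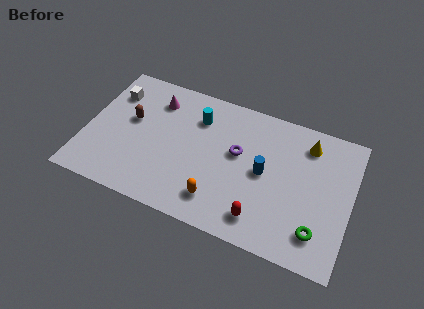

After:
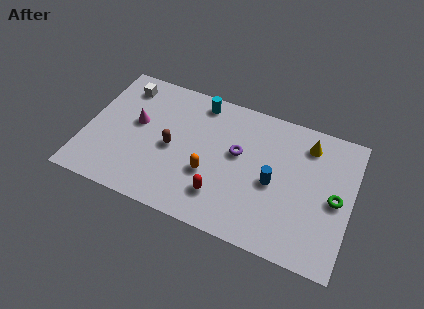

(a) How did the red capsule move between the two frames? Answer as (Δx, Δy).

(-2.1, 0.5)

From the two frames, the red capsule sits at roughly (9.2, 1.4) before and (7.1, 1.9) after.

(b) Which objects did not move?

the purple torus and the yellow cone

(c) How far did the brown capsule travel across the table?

2.4

From (2.2, 4.6) to (4.4, 3.7), the brown capsule covered √(2.2² + 0.9²) ≈ 2.4 units.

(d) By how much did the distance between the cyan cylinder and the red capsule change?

-0.6

They were about 5.8 units apart before and 5.2 after — 0.6 units closer together.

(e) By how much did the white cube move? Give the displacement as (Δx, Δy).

(0.5, 0.6)

The white cube started near (1.1, 5.9) and ended near (1.6, 6.5).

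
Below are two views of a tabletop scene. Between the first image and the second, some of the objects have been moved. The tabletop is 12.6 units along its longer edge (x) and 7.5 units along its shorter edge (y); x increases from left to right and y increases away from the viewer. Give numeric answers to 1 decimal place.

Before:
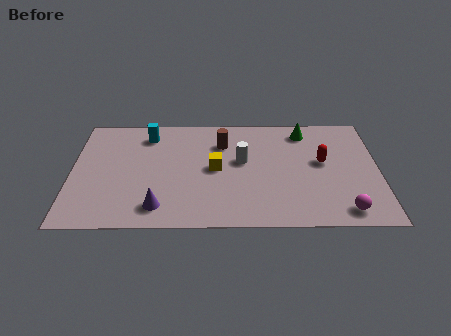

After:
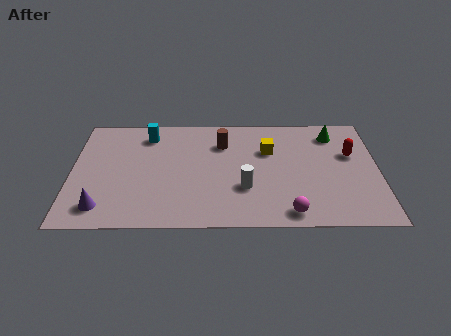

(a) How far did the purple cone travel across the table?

2.3

The purple cone moved from about (3.6, 1.3) to (1.3, 1.3), a distance of √(2.3² + 0.0²) ≈ 2.3.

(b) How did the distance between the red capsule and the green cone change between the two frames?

-0.6

Before: roughly 2.2 units apart; after: 1.6. That's 0.6 units closer together.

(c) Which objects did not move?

the cyan cylinder and the brown cylinder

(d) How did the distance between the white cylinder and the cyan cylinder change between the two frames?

+1.1

They were about 4.3 units apart before and 5.4 after — 1.1 units further apart.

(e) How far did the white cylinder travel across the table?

1.8

The white cylinder was near (7.0, 4.3) before and (7.1, 2.5) after, so it travelled √(0.1² + 1.8²) ≈ 1.8 units.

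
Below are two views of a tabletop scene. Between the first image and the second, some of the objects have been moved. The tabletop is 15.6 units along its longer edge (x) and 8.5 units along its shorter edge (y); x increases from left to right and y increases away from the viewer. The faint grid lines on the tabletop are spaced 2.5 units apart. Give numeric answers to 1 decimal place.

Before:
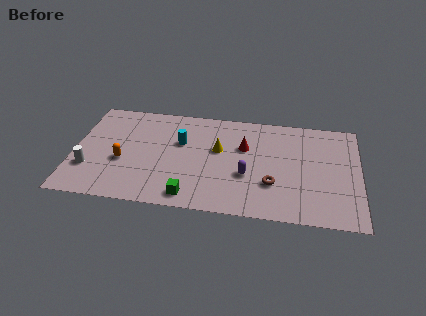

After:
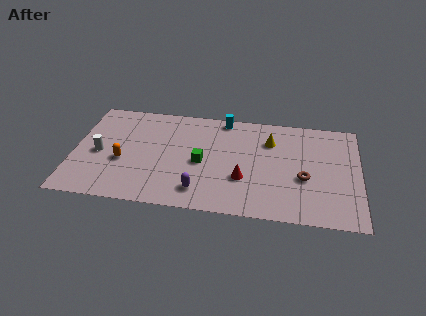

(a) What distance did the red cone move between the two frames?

2.6

The red cone was near (9.3, 5.5) before and (9.3, 2.9) after, so it travelled √(0.0² + 2.6²) ≈ 2.6 units.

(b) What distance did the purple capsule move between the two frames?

3.0

The purple capsule moved from about (9.5, 3.2) to (7.0, 1.6), a distance of √(2.5² + 1.6²) ≈ 3.0.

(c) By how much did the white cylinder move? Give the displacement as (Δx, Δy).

(0.5, 1.3)

The white cylinder was at about (0.9, 2.6) and moved to about (1.4, 3.9).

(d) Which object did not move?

the orange capsule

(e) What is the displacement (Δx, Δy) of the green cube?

(0.5, 2.8)

The green cube started near (6.5, 1.1) and ended near (7.0, 3.9).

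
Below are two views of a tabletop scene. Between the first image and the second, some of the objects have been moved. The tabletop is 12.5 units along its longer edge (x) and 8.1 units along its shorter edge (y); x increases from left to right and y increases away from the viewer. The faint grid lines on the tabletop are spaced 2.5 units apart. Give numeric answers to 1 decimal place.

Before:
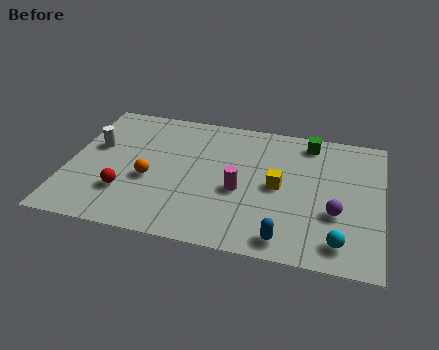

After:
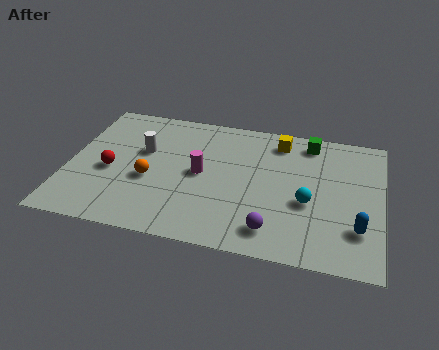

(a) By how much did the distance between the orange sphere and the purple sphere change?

-2.1

They were about 7.4 units apart before and 5.3 after — 2.1 units closer together.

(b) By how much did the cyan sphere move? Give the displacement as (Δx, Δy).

(-1.3, 2.0)

From the two frames, the cyan sphere sits at roughly (10.9, 1.3) before and (9.6, 3.3) after.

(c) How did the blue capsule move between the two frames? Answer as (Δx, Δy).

(2.8, 1.2)

From the two frames, the blue capsule sits at roughly (8.8, 1.0) before and (11.6, 2.2) after.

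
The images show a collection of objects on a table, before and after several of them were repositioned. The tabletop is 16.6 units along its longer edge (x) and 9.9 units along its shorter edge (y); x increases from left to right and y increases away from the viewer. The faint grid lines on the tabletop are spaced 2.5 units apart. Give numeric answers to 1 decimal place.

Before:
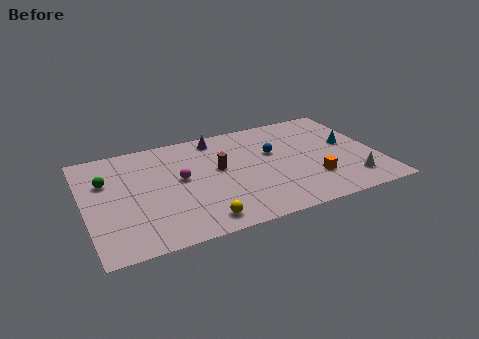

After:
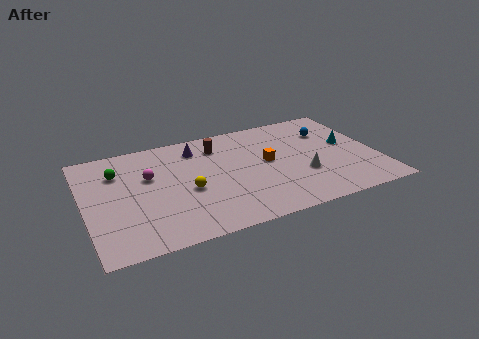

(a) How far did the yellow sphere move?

2.9

The yellow sphere moved from about (6.1, 1.3) to (5.7, 4.2), a distance of √(0.4² + 2.9²) ≈ 2.9.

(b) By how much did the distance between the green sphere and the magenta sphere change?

-2.3

The distance was about 4.3 in the first image and 2.0 in the second, so they moved 2.3 units closer together.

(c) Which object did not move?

the cyan cone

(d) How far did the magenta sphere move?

1.9

From (5.4, 5.4) to (3.7, 6.2), the magenta sphere covered √(1.7² + 0.8²) ≈ 1.9 units.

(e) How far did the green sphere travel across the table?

0.9

The green sphere was near (1.3, 6.6) before and (2.0, 7.2) after, so it travelled √(0.7² + 0.6²) ≈ 0.9 units.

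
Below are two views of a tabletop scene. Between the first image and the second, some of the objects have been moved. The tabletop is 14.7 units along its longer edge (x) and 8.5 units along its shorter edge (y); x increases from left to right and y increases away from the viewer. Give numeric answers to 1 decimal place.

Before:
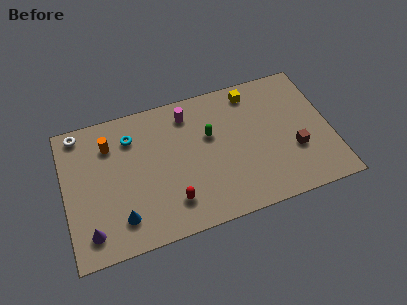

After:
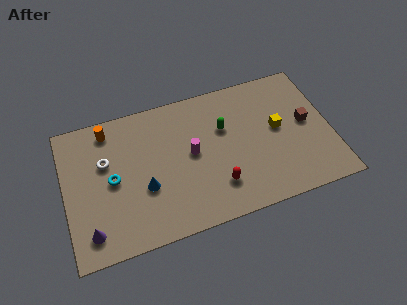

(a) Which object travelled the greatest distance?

the yellow cube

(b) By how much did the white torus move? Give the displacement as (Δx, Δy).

(1.3, -2.2)

The white torus started near (1.0, 7.6) and ended near (2.3, 5.4).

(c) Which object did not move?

the purple cone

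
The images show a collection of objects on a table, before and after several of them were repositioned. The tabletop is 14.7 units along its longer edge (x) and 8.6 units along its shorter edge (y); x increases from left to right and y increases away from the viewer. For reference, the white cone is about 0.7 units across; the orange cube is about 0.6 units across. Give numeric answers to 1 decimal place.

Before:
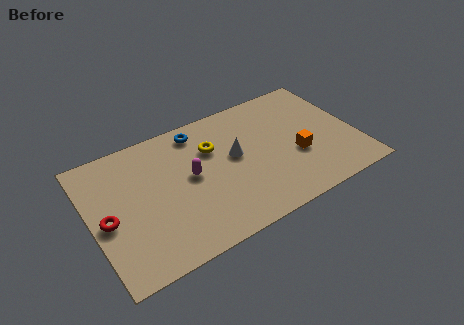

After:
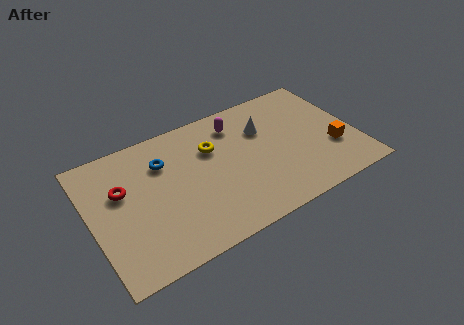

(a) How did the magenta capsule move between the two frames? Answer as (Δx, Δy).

(2.9, 2.3)

The magenta capsule was at about (5.5, 4.6) and moved to about (8.4, 6.9).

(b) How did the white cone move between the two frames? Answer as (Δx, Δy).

(1.8, 1.1)

The white cone was at about (8.0, 4.8) and moved to about (9.8, 5.9).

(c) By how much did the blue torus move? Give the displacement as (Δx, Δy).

(-2.1, -1.2)

From the two frames, the blue torus sits at roughly (6.3, 7.4) before and (4.2, 6.2) after.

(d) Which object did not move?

the yellow torus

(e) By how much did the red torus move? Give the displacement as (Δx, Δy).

(1.0, 1.5)

From the two frames, the red torus sits at roughly (0.8, 3.9) before and (1.8, 5.4) after.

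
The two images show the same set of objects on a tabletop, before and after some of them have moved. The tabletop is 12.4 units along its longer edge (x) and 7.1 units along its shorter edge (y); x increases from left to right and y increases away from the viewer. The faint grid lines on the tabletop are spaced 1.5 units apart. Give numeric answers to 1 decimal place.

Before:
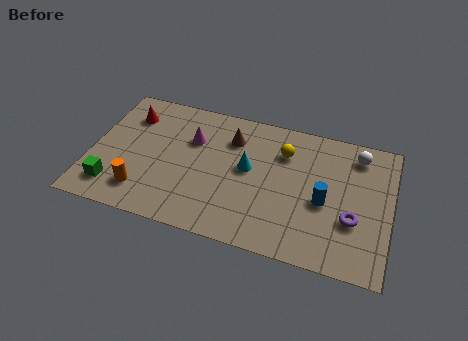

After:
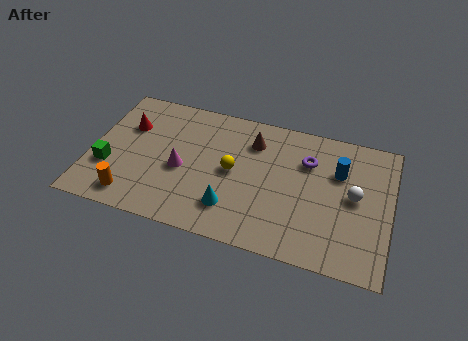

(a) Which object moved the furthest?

the purple torus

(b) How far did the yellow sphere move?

2.6

The yellow sphere moved from about (7.9, 5.2) to (5.9, 3.6), a distance of √(2.0² + 1.6²) ≈ 2.6.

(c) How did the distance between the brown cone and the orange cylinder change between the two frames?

+1.3

The distance was about 5.1 in the first image and 6.4 in the second, so they moved 1.3 units further apart.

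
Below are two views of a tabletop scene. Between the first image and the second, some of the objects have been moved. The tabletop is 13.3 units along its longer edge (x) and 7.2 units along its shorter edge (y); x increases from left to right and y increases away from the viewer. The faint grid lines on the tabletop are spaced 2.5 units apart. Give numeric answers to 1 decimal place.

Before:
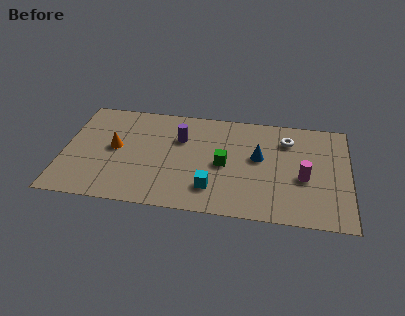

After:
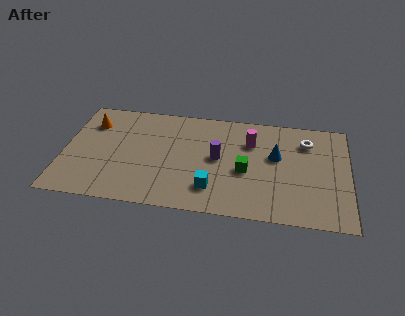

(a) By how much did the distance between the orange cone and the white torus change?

+1.9

Before: roughly 8.2 units apart; after: 10.1. That's 1.9 units further apart.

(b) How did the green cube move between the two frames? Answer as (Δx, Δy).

(1.0, -0.3)

The green cube started near (7.5, 3.4) and ended near (8.5, 3.1).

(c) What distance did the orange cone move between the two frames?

2.0

The orange cone was near (2.4, 3.8) before and (1.2, 5.4) after, so it travelled √(1.2² + 1.6²) ≈ 2.0 units.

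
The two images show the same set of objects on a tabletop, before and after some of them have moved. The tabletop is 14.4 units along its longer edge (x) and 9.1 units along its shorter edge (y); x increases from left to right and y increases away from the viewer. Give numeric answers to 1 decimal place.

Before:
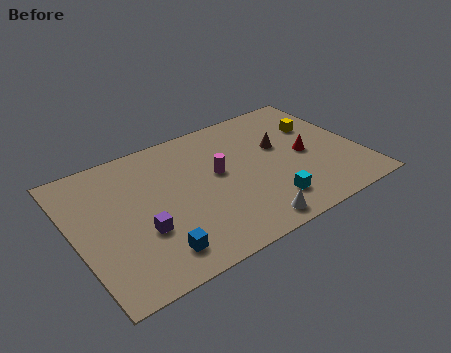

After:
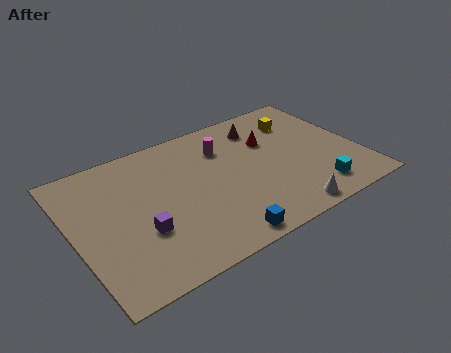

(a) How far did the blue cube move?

3.2

The blue cube moved from about (3.5, 1.6) to (6.6, 0.9), a distance of √(3.1² + 0.7²) ≈ 3.2.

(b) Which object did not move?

the purple cube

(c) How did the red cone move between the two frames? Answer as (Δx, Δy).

(-1.5, 1.8)

From the two frames, the red cone sits at roughly (11.7, 4.3) before and (10.2, 6.1) after.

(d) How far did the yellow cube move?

1.1

The yellow cube moved from about (12.7, 6.1) to (11.9, 6.9), a distance of √(0.8² + 0.8²) ≈ 1.1.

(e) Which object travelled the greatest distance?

the blue cube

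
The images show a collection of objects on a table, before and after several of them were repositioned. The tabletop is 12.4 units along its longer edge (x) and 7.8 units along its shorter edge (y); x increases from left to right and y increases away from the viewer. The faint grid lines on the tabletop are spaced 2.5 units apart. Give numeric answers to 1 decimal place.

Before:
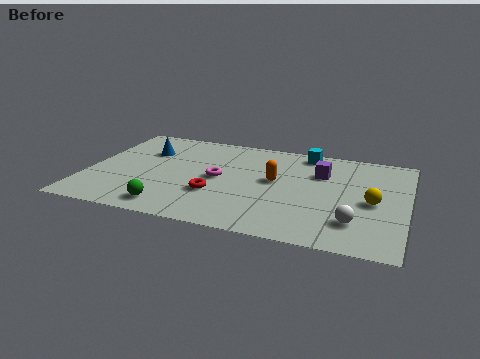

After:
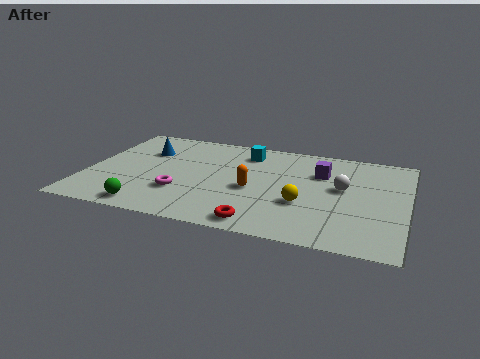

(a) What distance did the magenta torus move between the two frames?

2.0

From (5.1, 3.9) to (3.8, 2.4), the magenta torus covered √(1.3² + 1.5²) ≈ 2.0 units.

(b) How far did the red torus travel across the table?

2.5

From (5.1, 2.6) to (7.0, 0.9), the red torus covered √(1.9² + 1.7²) ≈ 2.5 units.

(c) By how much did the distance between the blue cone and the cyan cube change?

-2.4

The distance was about 6.4 in the first image and 4.0 in the second, so they moved 2.4 units closer together.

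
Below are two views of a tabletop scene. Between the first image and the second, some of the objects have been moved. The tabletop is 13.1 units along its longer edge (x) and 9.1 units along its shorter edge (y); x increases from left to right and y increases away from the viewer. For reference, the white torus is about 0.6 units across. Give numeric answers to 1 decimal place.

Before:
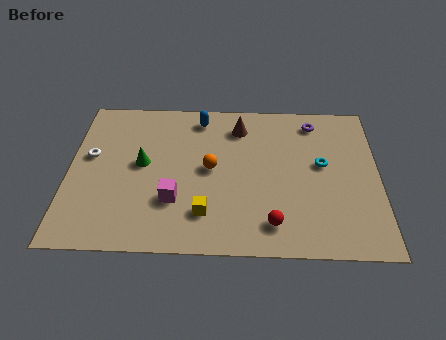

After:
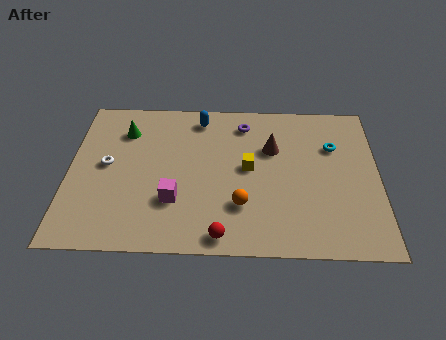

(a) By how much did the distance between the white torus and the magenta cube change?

-0.9

They were about 4.4 units apart before and 3.5 after — 0.9 units closer together.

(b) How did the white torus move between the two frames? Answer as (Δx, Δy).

(0.7, -0.5)

The white torus was at about (0.9, 5.3) and moved to about (1.6, 4.8).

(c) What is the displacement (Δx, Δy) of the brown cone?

(1.4, -1.3)

The brown cone started near (7.2, 7.3) and ended near (8.6, 6.0).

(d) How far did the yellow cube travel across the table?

3.2

The yellow cube moved from about (5.8, 2.1) to (7.6, 4.8), a distance of √(1.8² + 2.7²) ≈ 3.2.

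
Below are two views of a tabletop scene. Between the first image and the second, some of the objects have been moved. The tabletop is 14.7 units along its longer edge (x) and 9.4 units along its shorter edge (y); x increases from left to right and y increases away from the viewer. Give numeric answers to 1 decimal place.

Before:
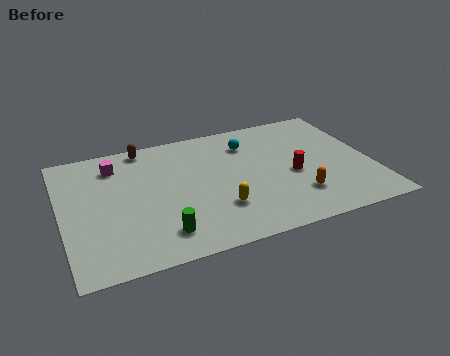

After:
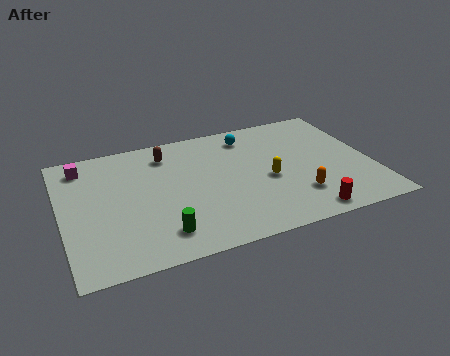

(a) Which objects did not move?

the orange capsule and the green cylinder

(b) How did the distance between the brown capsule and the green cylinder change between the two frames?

-0.8

The distance was about 6.7 in the first image and 5.9 in the second, so they moved 0.8 units closer together.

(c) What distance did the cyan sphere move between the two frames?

0.6

From (9.1, 7.2) to (9.2, 7.8), the cyan sphere covered √(0.1² + 0.6²) ≈ 0.6 units.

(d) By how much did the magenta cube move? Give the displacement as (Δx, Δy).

(-1.5, 0.4)

From the two frames, the magenta cube sits at roughly (2.7, 7.5) before and (1.2, 7.9) after.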